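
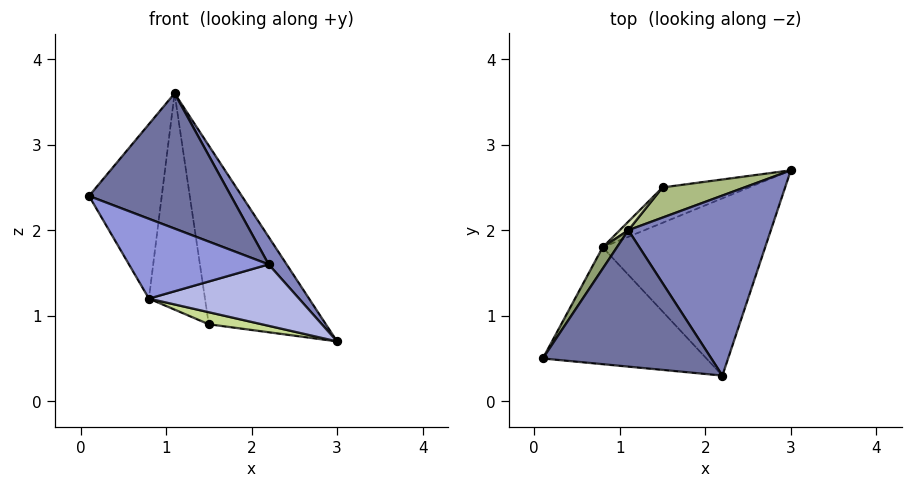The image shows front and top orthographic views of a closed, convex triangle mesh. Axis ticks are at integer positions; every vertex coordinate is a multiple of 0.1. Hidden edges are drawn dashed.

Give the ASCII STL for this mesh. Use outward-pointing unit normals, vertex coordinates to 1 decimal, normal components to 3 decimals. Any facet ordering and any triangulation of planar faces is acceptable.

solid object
 facet normal 0.199 -0.690 0.696
  outer loop
   vertex 1.1 2.0 3.6
   vertex 0.1 0.5 2.4
   vertex 2.2 0.3 1.6
  endloop
 endfacet
 facet normal 0.843 -0.081 0.532
  outer loop
   vertex 1.1 2.0 3.6
   vertex 2.2 0.3 1.6
   vertex 3.0 2.7 0.7
  endloop
 endfacet
 facet normal -0.346 -0.529 -0.775
  outer loop
   vertex 0.8 1.8 1.2
   vertex 2.2 0.3 1.6
   vertex 0.1 0.5 2.4
  endloop
 endfacet
 facet normal -0.081 -0.326 -0.942
  outer loop
   vertex 0.8 1.8 1.2
   vertex 3.0 2.7 0.7
   vertex 2.2 0.3 1.6
  endloop
 endfacet
 facet normal -0.853 0.518 0.063
  outer loop
   vertex 0.8 1.8 1.2
   vertex 0.1 0.5 2.4
   vertex 1.1 2.0 3.6
  endloop
 endfacet
 facet normal -0.109 0.980 0.165
  outer loop
   vertex 1.5 2.5 0.9
   vertex 1.1 2.0 3.6
   vertex 3.0 2.7 0.7
  endloop
 endfacet
 facet normal -0.083 -0.321 -0.943
  outer loop
   vertex 1.5 2.5 0.9
   vertex 3.0 2.7 0.7
   vertex 0.8 1.8 1.2
  endloop
 endfacet
 facet normal -0.701 0.713 0.028
  outer loop
   vertex 1.5 2.5 0.9
   vertex 0.8 1.8 1.2
   vertex 1.1 2.0 3.6
  endloop
 endfacet
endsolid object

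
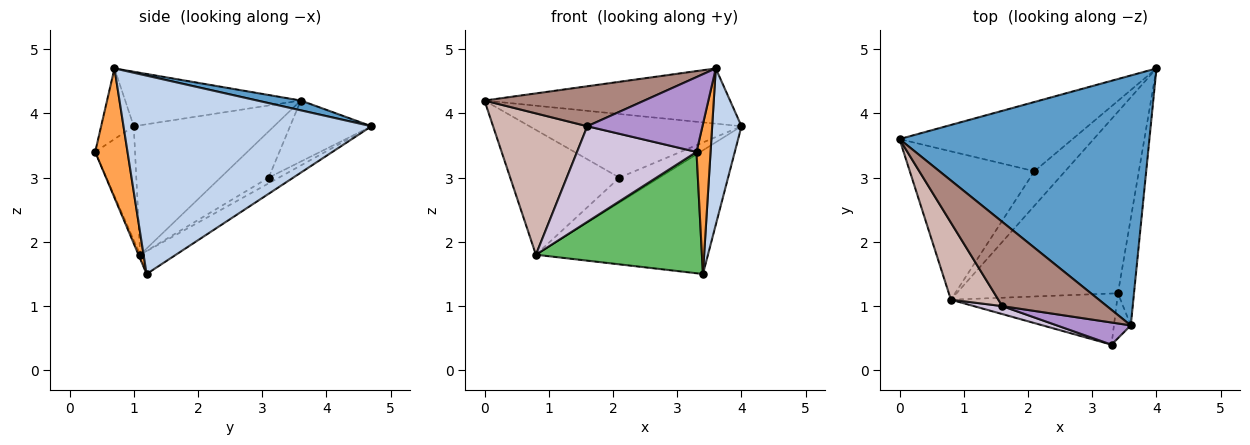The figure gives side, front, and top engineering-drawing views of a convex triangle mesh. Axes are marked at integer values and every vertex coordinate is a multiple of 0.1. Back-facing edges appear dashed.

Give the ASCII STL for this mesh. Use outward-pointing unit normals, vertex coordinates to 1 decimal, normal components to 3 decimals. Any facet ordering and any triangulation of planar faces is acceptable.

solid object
 facet normal 0.038 0.216 0.976
  outer loop
   vertex 3.6 0.7 4.7
   vertex 4.0 4.7 3.8
   vertex 0.0 3.6 4.2
  endloop
 endfacet
 facet normal 0.990 -0.117 -0.080
  outer loop
   vertex 3.6 0.7 4.7
   vertex 3.4 1.2 1.5
   vertex 4.0 4.7 3.8
  endloop
 endfacet
 facet normal 0.911 -0.396 -0.119
  outer loop
   vertex 3.6 0.7 4.7
   vertex 3.3 0.4 3.4
   vertex 3.4 1.2 1.5
  endloop
 endfacet
 facet normal -0.116 0.559 -0.821
  outer loop
   vertex 0.8 1.1 1.8
   vertex 4.0 4.7 3.8
   vertex 3.4 1.2 1.5
  endloop
 endfacet
 facet normal -0.009 -0.921 -0.388
  outer loop
   vertex 0.8 1.1 1.8
   vertex 3.4 1.2 1.5
   vertex 3.3 0.4 3.4
  endloop
 endfacet
 facet normal -0.251 0.655 -0.713
  outer loop
   vertex 2.1 3.1 3.0
   vertex 0.0 3.6 4.2
   vertex 4.0 4.7 3.8
  endloop
 endfacet
 facet normal -0.273 0.619 -0.736
  outer loop
   vertex 2.1 3.1 3.0
   vertex 0.8 1.1 1.8
   vertex 0.0 3.6 4.2
  endloop
 endfacet
 facet normal -0.149 0.578 -0.802
  outer loop
   vertex 2.1 3.1 3.0
   vertex 4.0 4.7 3.8
   vertex 0.8 1.1 1.8
  endloop
 endfacet
 facet normal -0.262 -0.925 0.274
  outer loop
   vertex 1.6 1.0 3.8
   vertex 3.3 0.4 3.4
   vertex 3.6 0.7 4.7
  endloop
 endfacet
 facet normal -0.315 -0.946 0.079
  outer loop
   vertex 1.6 1.0 3.8
   vertex 0.8 1.1 1.8
   vertex 3.3 0.4 3.4
  endloop
 endfacet
 facet normal -0.426 -0.388 0.817
  outer loop
   vertex 1.6 1.0 3.8
   vertex 3.6 0.7 4.7
   vertex 0.0 3.6 4.2
  endloop
 endfacet
 facet normal -0.794 -0.533 0.291
  outer loop
   vertex 1.6 1.0 3.8
   vertex 0.0 3.6 4.2
   vertex 0.8 1.1 1.8
  endloop
 endfacet
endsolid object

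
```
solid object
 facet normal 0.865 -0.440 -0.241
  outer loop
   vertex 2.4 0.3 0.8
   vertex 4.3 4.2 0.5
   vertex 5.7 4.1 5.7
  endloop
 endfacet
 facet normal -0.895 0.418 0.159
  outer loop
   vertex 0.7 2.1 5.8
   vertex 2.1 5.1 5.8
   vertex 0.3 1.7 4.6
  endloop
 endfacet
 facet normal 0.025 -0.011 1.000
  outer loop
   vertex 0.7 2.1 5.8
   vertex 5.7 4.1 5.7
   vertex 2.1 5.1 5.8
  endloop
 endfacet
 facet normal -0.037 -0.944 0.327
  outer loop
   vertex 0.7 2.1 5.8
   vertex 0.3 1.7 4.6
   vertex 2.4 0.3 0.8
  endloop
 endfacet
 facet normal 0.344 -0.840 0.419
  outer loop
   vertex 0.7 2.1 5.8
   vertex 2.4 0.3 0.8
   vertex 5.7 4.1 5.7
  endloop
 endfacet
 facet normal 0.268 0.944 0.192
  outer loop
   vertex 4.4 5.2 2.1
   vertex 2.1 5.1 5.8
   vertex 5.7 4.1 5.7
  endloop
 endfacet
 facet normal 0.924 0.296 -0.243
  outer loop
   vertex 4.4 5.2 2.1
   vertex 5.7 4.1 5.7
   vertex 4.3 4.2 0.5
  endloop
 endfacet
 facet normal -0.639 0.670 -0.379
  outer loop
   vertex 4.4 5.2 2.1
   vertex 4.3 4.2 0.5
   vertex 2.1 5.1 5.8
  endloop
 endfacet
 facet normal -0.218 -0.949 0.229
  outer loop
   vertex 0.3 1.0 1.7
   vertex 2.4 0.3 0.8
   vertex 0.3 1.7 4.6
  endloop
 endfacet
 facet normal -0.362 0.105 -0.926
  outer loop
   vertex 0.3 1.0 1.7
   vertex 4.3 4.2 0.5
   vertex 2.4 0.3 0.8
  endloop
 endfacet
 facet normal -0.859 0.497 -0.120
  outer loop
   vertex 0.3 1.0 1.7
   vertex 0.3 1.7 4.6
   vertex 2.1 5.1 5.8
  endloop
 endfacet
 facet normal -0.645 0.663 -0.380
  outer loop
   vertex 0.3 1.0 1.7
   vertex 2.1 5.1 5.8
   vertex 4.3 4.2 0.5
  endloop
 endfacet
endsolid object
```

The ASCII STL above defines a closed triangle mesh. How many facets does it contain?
12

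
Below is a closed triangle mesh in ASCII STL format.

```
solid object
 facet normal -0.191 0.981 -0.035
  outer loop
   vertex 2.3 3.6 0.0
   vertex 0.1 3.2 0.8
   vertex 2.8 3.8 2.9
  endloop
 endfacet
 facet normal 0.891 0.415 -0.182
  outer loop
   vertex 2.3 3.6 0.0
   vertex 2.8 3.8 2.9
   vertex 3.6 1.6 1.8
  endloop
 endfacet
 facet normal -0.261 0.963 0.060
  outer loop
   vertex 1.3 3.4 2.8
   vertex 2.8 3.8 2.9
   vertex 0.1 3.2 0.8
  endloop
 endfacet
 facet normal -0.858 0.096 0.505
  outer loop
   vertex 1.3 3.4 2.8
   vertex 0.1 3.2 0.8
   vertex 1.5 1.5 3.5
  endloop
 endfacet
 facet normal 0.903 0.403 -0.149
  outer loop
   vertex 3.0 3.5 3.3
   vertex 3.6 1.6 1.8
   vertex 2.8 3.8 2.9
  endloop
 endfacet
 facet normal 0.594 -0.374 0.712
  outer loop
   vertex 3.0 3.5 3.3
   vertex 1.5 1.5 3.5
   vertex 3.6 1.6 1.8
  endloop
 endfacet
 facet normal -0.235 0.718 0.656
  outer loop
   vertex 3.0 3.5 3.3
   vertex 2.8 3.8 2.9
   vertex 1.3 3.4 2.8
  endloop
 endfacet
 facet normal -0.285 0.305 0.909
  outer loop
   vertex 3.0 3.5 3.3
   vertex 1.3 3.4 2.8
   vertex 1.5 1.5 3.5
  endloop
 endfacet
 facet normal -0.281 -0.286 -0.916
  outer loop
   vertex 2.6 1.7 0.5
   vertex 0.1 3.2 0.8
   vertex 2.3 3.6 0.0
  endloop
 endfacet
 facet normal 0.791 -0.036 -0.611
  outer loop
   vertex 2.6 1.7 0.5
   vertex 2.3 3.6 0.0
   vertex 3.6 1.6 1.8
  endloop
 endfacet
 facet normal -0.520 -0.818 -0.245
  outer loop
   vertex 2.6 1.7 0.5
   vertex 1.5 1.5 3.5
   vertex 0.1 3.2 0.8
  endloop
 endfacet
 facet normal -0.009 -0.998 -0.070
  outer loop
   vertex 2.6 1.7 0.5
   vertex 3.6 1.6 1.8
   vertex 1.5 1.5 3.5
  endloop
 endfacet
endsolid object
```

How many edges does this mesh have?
18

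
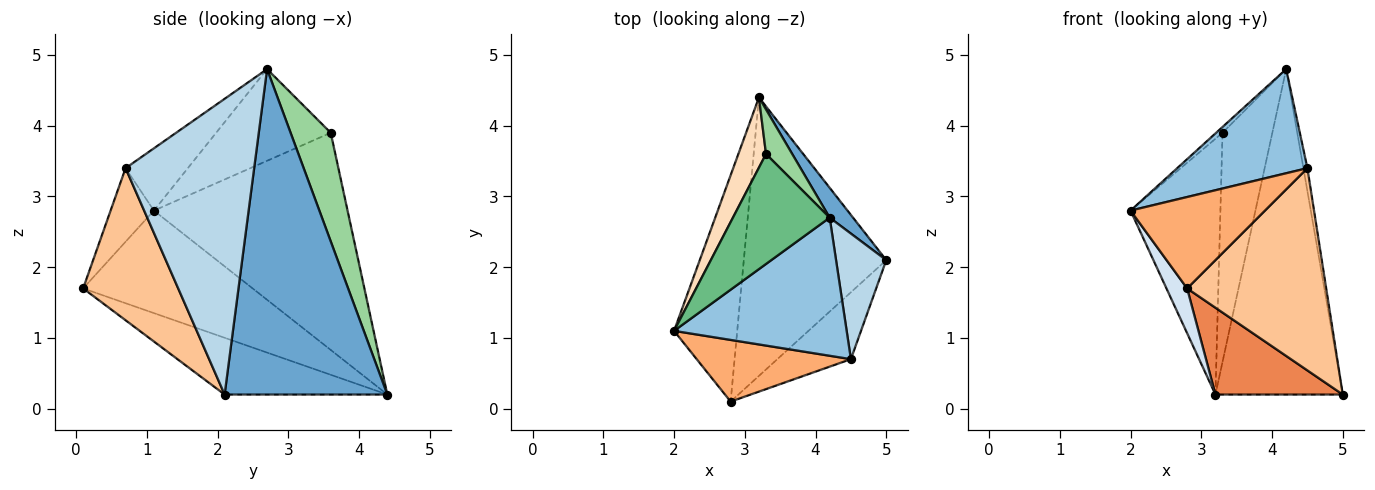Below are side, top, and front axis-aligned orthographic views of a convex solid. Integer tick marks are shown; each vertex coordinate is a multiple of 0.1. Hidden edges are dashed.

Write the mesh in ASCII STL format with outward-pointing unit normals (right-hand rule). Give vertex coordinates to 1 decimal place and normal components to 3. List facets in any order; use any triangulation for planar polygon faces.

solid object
 facet normal 0.786 0.615 0.056
  outer loop
   vertex 4.2 2.7 4.8
   vertex 5.0 2.1 0.2
   vertex 3.2 4.4 0.2
  endloop
 endfacet
 facet normal -0.277 -0.579 0.767
  outer loop
   vertex 4.5 0.7 3.4
   vertex 4.2 2.7 4.8
   vertex 2.0 1.1 2.8
  endloop
 endfacet
 facet normal 0.985 0.031 0.167
  outer loop
   vertex 4.5 0.7 3.4
   vertex 5.0 2.1 0.2
   vertex 4.2 2.7 4.8
  endloop
 endfacet
 facet normal -0.847 -0.103 -0.522
  outer loop
   vertex 2.8 0.1 1.7
   vertex 2.0 1.1 2.8
   vertex 3.2 4.4 0.2
  endloop
 endfacet
 facet normal -0.355 -0.278 -0.892
  outer loop
   vertex 2.8 0.1 1.7
   vertex 3.2 4.4 0.2
   vertex 5.0 2.1 0.2
  endloop
 endfacet
 facet normal -0.258 -0.801 0.541
  outer loop
   vertex 2.8 0.1 1.7
   vertex 4.5 0.7 3.4
   vertex 2.0 1.1 2.8
  endloop
 endfacet
 facet normal 0.544 -0.796 -0.263
  outer loop
   vertex 2.8 0.1 1.7
   vertex 5.0 2.1 0.2
   vertex 4.5 0.7 3.4
  endloop
 endfacet
 facet normal -0.901 0.418 0.115
  outer loop
   vertex 3.3 3.6 3.9
   vertex 3.2 4.4 0.2
   vertex 2.0 1.1 2.8
  endloop
 endfacet
 facet normal -0.687 0.038 0.725
  outer loop
   vertex 3.3 3.6 3.9
   vertex 2.0 1.1 2.8
   vertex 4.2 2.7 4.8
  endloop
 endfacet
 facet normal 0.620 0.770 0.150
  outer loop
   vertex 3.3 3.6 3.9
   vertex 4.2 2.7 4.8
   vertex 3.2 4.4 0.2
  endloop
 endfacet
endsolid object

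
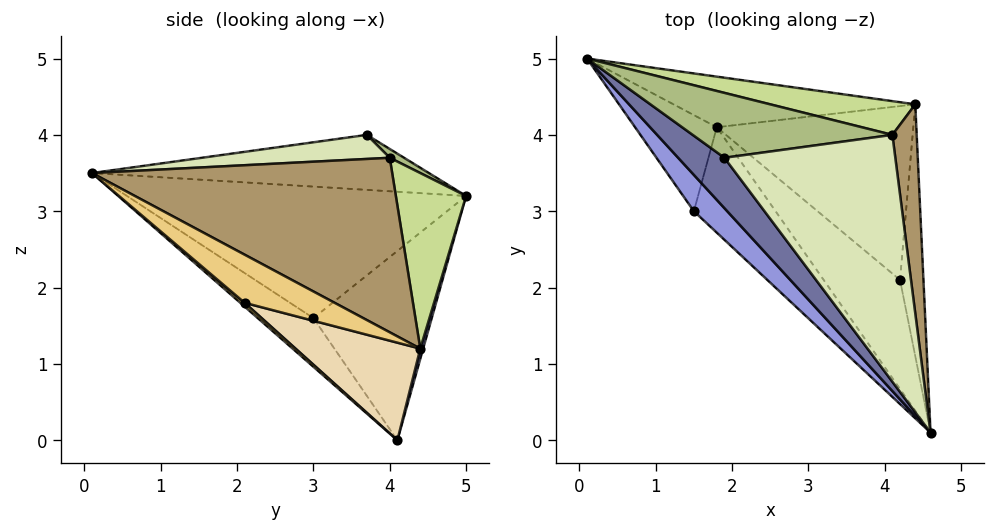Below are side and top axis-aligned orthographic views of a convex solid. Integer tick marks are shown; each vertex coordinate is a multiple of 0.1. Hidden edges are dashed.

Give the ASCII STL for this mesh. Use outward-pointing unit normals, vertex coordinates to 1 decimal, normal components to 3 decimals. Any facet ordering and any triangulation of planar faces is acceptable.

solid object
 facet normal -0.638 -0.553 0.537
  outer loop
   vertex 1.9 3.7 4.0
   vertex 0.1 5.0 3.2
   vertex 4.6 0.1 3.5
  endloop
 endfacet
 facet normal 0.011 0.964 -0.265
  outer loop
   vertex 4.4 4.4 1.2
   vertex 1.8 4.1 0.0
   vertex 0.1 5.0 3.2
  endloop
 endfacet
 facet normal -0.729 -0.659 0.185
  outer loop
   vertex 1.5 3.0 1.6
   vertex 4.6 0.1 3.5
   vertex 0.1 5.0 3.2
  endloop
 endfacet
 facet normal -0.873 -0.310 -0.377
  outer loop
   vertex 1.5 3.0 1.6
   vertex 0.1 5.0 3.2
   vertex 1.8 4.1 0.0
  endloop
 endfacet
 facet normal -0.343 -0.743 -0.575
  outer loop
   vertex 1.5 3.0 1.6
   vertex 1.8 4.1 0.0
   vertex 4.6 0.1 3.5
  endloop
 endfacet
 facet normal 0.037 0.560 0.828
  outer loop
   vertex 4.1 4.0 3.7
   vertex 0.1 5.0 3.2
   vertex 1.9 3.7 4.0
  endloop
 endfacet
 facet normal 0.217 0.959 0.180
  outer loop
   vertex 4.1 4.0 3.7
   vertex 4.4 4.4 1.2
   vertex 0.1 5.0 3.2
  endloop
 endfacet
 facet normal 0.139 -0.033 0.990
  outer loop
   vertex 4.1 4.0 3.7
   vertex 1.9 3.7 4.0
   vertex 4.6 0.1 3.5
  endloop
 endfacet
 facet normal 0.983 0.119 0.137
  outer loop
   vertex 4.1 4.0 3.7
   vertex 4.6 0.1 3.5
   vertex 4.4 4.4 1.2
  endloop
 endfacet
 facet normal 0.038 -0.643 -0.765
  outer loop
   vertex 4.2 2.1 1.8
   vertex 4.6 0.1 3.5
   vertex 1.8 4.1 0.0
  endloop
 endfacet
 facet normal 0.883 -0.189 -0.430
  outer loop
   vertex 4.2 2.1 1.8
   vertex 4.4 4.4 1.2
   vertex 4.6 0.1 3.5
  endloop
 endfacet
 facet normal 0.429 -0.263 -0.864
  outer loop
   vertex 4.2 2.1 1.8
   vertex 1.8 4.1 0.0
   vertex 4.4 4.4 1.2
  endloop
 endfacet
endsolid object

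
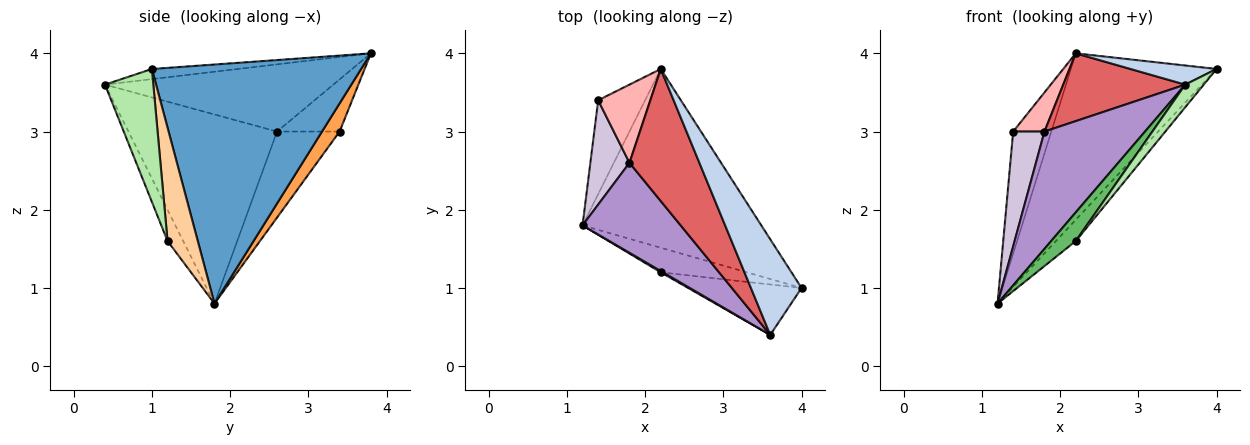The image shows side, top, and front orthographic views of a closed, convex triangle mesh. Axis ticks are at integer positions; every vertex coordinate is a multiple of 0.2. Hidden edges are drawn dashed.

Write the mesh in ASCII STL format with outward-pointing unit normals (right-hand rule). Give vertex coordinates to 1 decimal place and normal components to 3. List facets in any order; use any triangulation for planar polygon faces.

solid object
 facet normal 0.699 0.487 -0.523
  outer loop
   vertex 2.2 3.8 4.0
   vertex 4.0 1.0 3.8
   vertex 1.2 1.8 0.8
  endloop
 endfacet
 facet normal -0.192 -0.192 0.962
  outer loop
   vertex 3.6 0.4 3.6
   vertex 4.0 1.0 3.8
   vertex 2.2 3.8 4.0
  endloop
 endfacet
 facet normal 0.344 0.744 -0.573
  outer loop
   vertex 1.4 3.4 3.0
   vertex 2.2 3.8 4.0
   vertex 1.2 1.8 0.8
  endloop
 endfacet
 facet normal 0.706 0.463 -0.536
  outer loop
   vertex 2.2 1.2 1.6
   vertex 1.2 1.8 0.8
   vertex 4.0 1.0 3.8
  endloop
 endfacet
 facet normal -0.536 -0.843 0.038
  outer loop
   vertex 2.2 1.2 1.6
   vertex 3.6 0.4 3.6
   vertex 1.2 1.8 0.8
  endloop
 endfacet
 facet normal 0.731 -0.279 -0.623
  outer loop
   vertex 2.2 1.2 1.6
   vertex 4.0 1.0 3.8
   vertex 3.6 0.4 3.6
  endloop
 endfacet
 facet normal -0.650 -0.347 0.676
  outer loop
   vertex 1.8 2.6 3.0
   vertex 3.6 0.4 3.6
   vertex 2.2 3.8 4.0
  endloop
 endfacet
 facet normal -0.667 -0.333 0.667
  outer loop
   vertex 1.8 2.6 3.0
   vertex 2.2 3.8 4.0
   vertex 1.4 3.4 3.0
  endloop
 endfacet
 facet normal -0.761 -0.515 0.395
  outer loop
   vertex 1.8 2.6 3.0
   vertex 1.2 1.8 0.8
   vertex 3.6 0.4 3.6
  endloop
 endfacet
 facet normal -0.829 -0.414 0.377
  outer loop
   vertex 1.8 2.6 3.0
   vertex 1.4 3.4 3.0
   vertex 1.2 1.8 0.8
  endloop
 endfacet
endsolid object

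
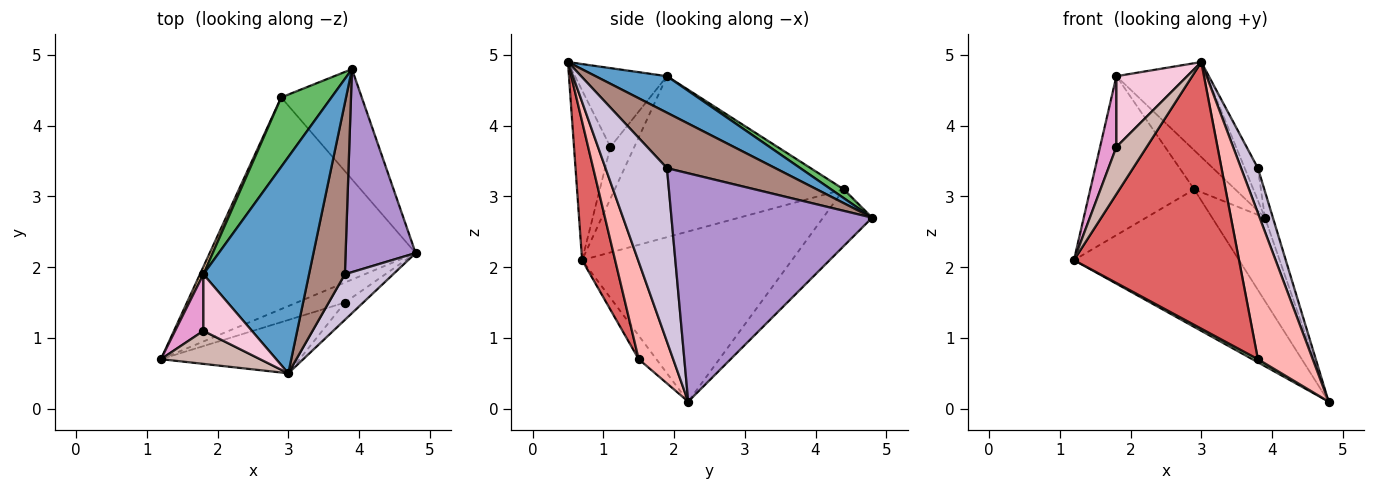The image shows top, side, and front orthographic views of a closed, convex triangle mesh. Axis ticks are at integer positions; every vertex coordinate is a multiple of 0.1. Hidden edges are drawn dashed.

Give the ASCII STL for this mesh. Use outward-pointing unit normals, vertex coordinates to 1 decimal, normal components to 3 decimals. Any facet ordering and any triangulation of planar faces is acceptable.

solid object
 facet normal 0.302 0.383 0.873
  outer loop
   vertex 1.8 1.9 4.7
   vertex 3.0 0.5 4.9
   vertex 3.9 4.8 2.7
  endloop
 endfacet
 facet normal -0.570 0.448 -0.689
  outer loop
   vertex 2.9 4.4 3.1
   vertex 4.8 2.2 0.1
   vertex 1.2 0.7 2.1
  endloop
 endfacet
 facet normal -0.489 0.526 -0.696
  outer loop
   vertex 2.9 4.4 3.1
   vertex 3.9 4.8 2.7
   vertex 4.8 2.2 0.1
  endloop
 endfacet
 facet normal -0.910 0.413 0.019
  outer loop
   vertex 2.9 4.4 3.1
   vertex 1.2 0.7 2.1
   vertex 1.8 1.9 4.7
  endloop
 endfacet
 facet normal 0.151 0.485 0.861
  outer loop
   vertex 2.9 4.4 3.1
   vertex 1.8 1.9 4.7
   vertex 3.9 4.8 2.7
  endloop
 endfacet
 facet normal -0.436 -0.139 -0.889
  outer loop
   vertex 3.8 1.5 0.7
   vertex 1.2 0.7 2.1
   vertex 4.8 2.2 0.1
  endloop
 endfacet
 facet normal 0.192 -0.962 -0.192
  outer loop
   vertex 3.8 1.5 0.7
   vertex 3.0 0.5 4.9
   vertex 1.2 0.7 2.1
  endloop
 endfacet
 facet normal 0.530 -0.842 -0.100
  outer loop
   vertex 3.8 1.5 0.7
   vertex 4.8 2.2 0.1
   vertex 3.0 0.5 4.9
  endloop
 endfacet
 facet normal 0.955 0.038 0.293
  outer loop
   vertex 3.8 1.9 3.4
   vertex 4.8 2.2 0.1
   vertex 3.9 4.8 2.7
  endloop
 endfacet
 facet normal 0.932 -0.255 0.259
  outer loop
   vertex 3.8 1.9 3.4
   vertex 3.0 0.5 4.9
   vertex 4.8 2.2 0.1
  endloop
 endfacet
 facet normal 0.835 0.102 0.540
  outer loop
   vertex 3.8 1.9 3.4
   vertex 3.9 4.8 2.7
   vertex 3.0 0.5 4.9
  endloop
 endfacet
 facet normal -0.701 -0.584 0.409
  outer loop
   vertex 1.8 1.1 3.7
   vertex 1.2 0.7 2.1
   vertex 3.0 0.5 4.9
  endloop
 endfacet
 facet normal -0.753 -0.514 0.411
  outer loop
   vertex 1.8 1.1 3.7
   vertex 1.8 1.9 4.7
   vertex 1.2 0.7 2.1
  endloop
 endfacet
 facet normal -0.712 -0.548 0.438
  outer loop
   vertex 1.8 1.1 3.7
   vertex 3.0 0.5 4.9
   vertex 1.8 1.9 4.7
  endloop
 endfacet
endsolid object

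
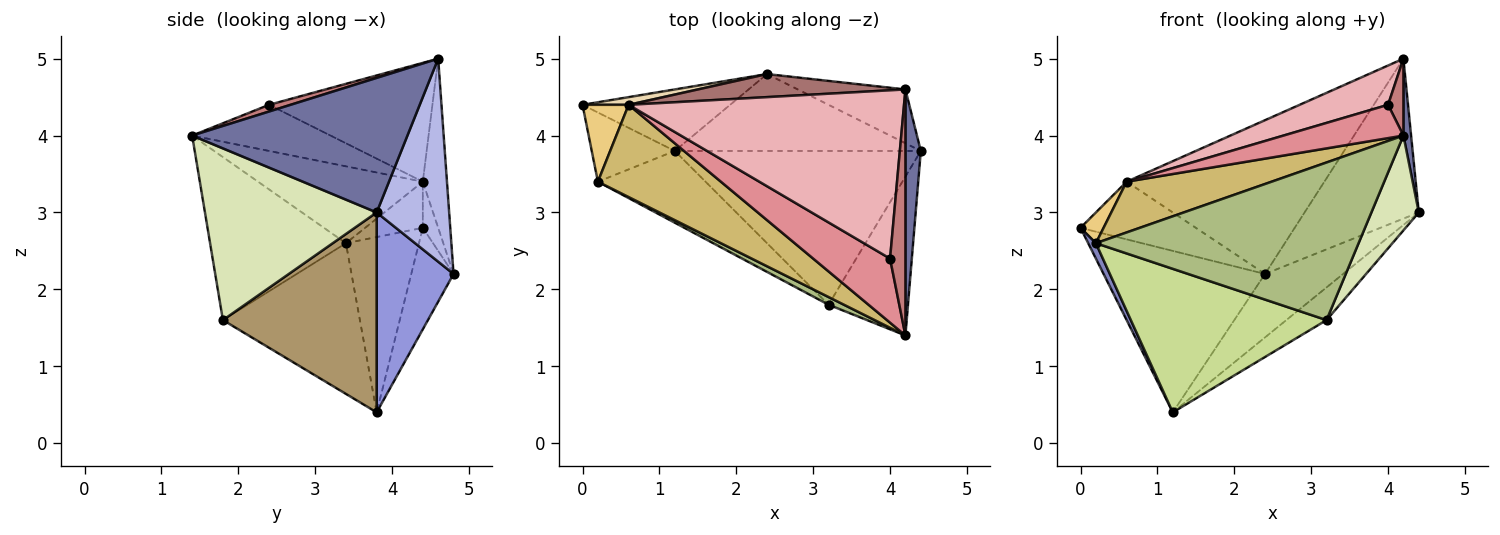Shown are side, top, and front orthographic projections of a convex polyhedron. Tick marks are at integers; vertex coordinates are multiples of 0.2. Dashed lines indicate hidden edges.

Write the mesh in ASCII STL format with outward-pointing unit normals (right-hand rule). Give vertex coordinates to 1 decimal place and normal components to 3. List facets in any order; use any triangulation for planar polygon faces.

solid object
 facet normal 0.993 -0.035 0.113
  outer loop
   vertex 4.2 4.6 5.0
   vertex 4.2 1.4 4.0
   vertex 4.4 3.8 3.0
  endloop
 endfacet
 facet normal -0.900 -0.095 -0.426
  outer loop
   vertex 0.2 3.4 2.6
   vertex 0.0 4.4 2.8
   vertex 1.2 3.8 0.4
  endloop
 endfacet
 facet normal 0.531 0.539 -0.654
  outer loop
   vertex 2.4 4.8 2.2
   vertex 4.4 3.8 3.0
   vertex 1.2 3.8 0.4
  endloop
 endfacet
 facet normal 0.515 0.812 -0.273
  outer loop
   vertex 2.4 4.8 2.2
   vertex 4.2 4.6 5.0
   vertex 4.4 3.8 3.0
  endloop
 endfacet
 facet normal -0.238 0.908 -0.346
  outer loop
   vertex 2.4 4.8 2.2
   vertex 1.2 3.8 0.4
   vertex 0.0 4.4 2.8
  endloop
 endfacet
 facet normal -0.459 -0.887 0.043
  outer loop
   vertex 3.2 1.8 1.6
   vertex 4.2 1.4 4.0
   vertex 0.2 3.4 2.6
  endloop
 endfacet
 facet normal -0.531 -0.758 -0.379
  outer loop
   vertex 3.2 1.8 1.6
   vertex 0.2 3.4 2.6
   vertex 1.2 3.8 0.4
  endloop
 endfacet
 facet normal 0.880 -0.243 -0.407
  outer loop
   vertex 3.2 1.8 1.6
   vertex 4.4 3.8 3.0
   vertex 4.2 1.4 4.0
  endloop
 endfacet
 facet normal 0.622 0.163 -0.766
  outer loop
   vertex 3.2 1.8 1.6
   vertex 1.2 3.8 0.4
   vertex 4.4 3.8 3.0
  endloop
 endfacet
 facet normal -0.480 -0.423 0.769
  outer loop
   vertex 0.6 4.4 3.4
   vertex 0.2 3.4 2.6
   vertex 4.2 1.4 4.0
  endloop
 endfacet
 facet normal -0.680 -0.272 0.680
  outer loop
   vertex 0.6 4.4 3.4
   vertex 0.0 4.4 2.8
   vertex 0.2 3.4 2.6
  endloop
 endfacet
 facet normal -0.131 0.983 0.131
  outer loop
   vertex 0.6 4.4 3.4
   vertex 2.4 4.8 2.2
   vertex 0.0 4.4 2.8
  endloop
 endfacet
 facet normal -0.120 0.982 0.147
  outer loop
   vertex 0.6 4.4 3.4
   vertex 4.2 4.6 5.0
   vertex 2.4 4.8 2.2
  endloop
 endfacet
 facet normal 0.385 -0.275 0.881
  outer loop
   vertex 4.0 2.4 4.4
   vertex 4.2 1.4 4.0
   vertex 4.2 4.6 5.0
  endloop
 endfacet
 facet normal -0.470 -0.407 0.783
  outer loop
   vertex 4.0 2.4 4.4
   vertex 0.6 4.4 3.4
   vertex 4.2 1.4 4.0
  endloop
 endfacet
 facet normal -0.387 -0.210 0.898
  outer loop
   vertex 4.0 2.4 4.4
   vertex 4.2 4.6 5.0
   vertex 0.6 4.4 3.4
  endloop
 endfacet
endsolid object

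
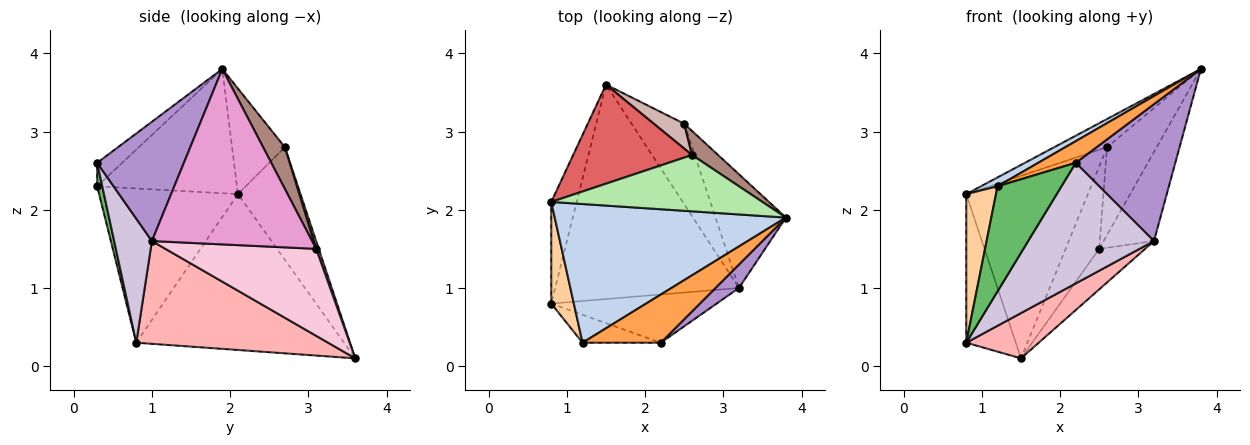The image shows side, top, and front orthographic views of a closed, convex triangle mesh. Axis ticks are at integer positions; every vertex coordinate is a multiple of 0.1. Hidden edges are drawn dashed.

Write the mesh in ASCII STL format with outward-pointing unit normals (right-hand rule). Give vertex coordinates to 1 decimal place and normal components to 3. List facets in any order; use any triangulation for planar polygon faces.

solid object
 facet normal -0.961 0.229 -0.157
  outer loop
   vertex 0.8 0.8 0.3
   vertex 0.8 2.1 2.2
   vertex 1.5 3.6 0.1
  endloop
 endfacet
 facet normal -0.473 -0.056 0.879
  outer loop
   vertex 1.2 0.3 2.3
   vertex 3.8 1.9 3.8
   vertex 0.8 2.1 2.2
  endloop
 endfacet
 facet normal -0.264 -0.396 0.880
  outer loop
   vertex 1.2 0.3 2.3
   vertex 2.2 0.3 2.6
   vertex 3.8 1.9 3.8
  endloop
 endfacet
 facet normal -0.968 -0.207 0.142
  outer loop
   vertex 1.2 0.3 2.3
   vertex 0.8 2.1 2.2
   vertex 0.8 0.8 0.3
  endloop
 endfacet
 facet normal 0.077 -0.964 -0.256
  outer loop
   vertex 1.2 0.3 2.3
   vertex 0.8 0.8 0.3
   vertex 2.2 0.3 2.6
  endloop
 endfacet
 facet normal -0.408 0.408 0.816
  outer loop
   vertex 2.6 2.7 2.8
   vertex 0.8 2.1 2.2
   vertex 3.8 1.9 3.8
  endloop
 endfacet
 facet normal -0.412 0.801 0.435
  outer loop
   vertex 2.6 2.7 2.8
   vertex 1.5 3.6 0.1
   vertex 0.8 2.1 2.2
  endloop
 endfacet
 facet normal 0.480 -0.181 -0.858
  outer loop
   vertex 3.2 1.0 1.6
   vertex 0.8 0.8 0.3
   vertex 1.5 3.6 0.1
  endloop
 endfacet
 facet normal 0.652 -0.748 0.128
  outer loop
   vertex 3.2 1.0 1.6
   vertex 3.8 1.9 3.8
   vertex 2.2 0.3 2.6
  endloop
 endfacet
 facet normal 0.268 -0.894 -0.358
  outer loop
   vertex 3.2 1.0 1.6
   vertex 2.2 0.3 2.6
   vertex 0.8 0.8 0.3
  endloop
 endfacet
 facet normal 0.389 0.888 0.243
  outer loop
   vertex 2.5 3.1 1.5
   vertex 2.6 2.7 2.8
   vertex 3.8 1.9 3.8
  endloop
 endfacet
 facet normal 0.074 0.955 0.288
  outer loop
   vertex 2.5 3.1 1.5
   vertex 1.5 3.6 0.1
   vertex 2.6 2.7 2.8
  endloop
 endfacet
 facet normal 0.891 0.280 -0.358
  outer loop
   vertex 2.5 3.1 1.5
   vertex 3.8 1.9 3.8
   vertex 3.2 1.0 1.6
  endloop
 endfacet
 facet normal 0.828 0.252 -0.501
  outer loop
   vertex 2.5 3.1 1.5
   vertex 3.2 1.0 1.6
   vertex 1.5 3.6 0.1
  endloop
 endfacet
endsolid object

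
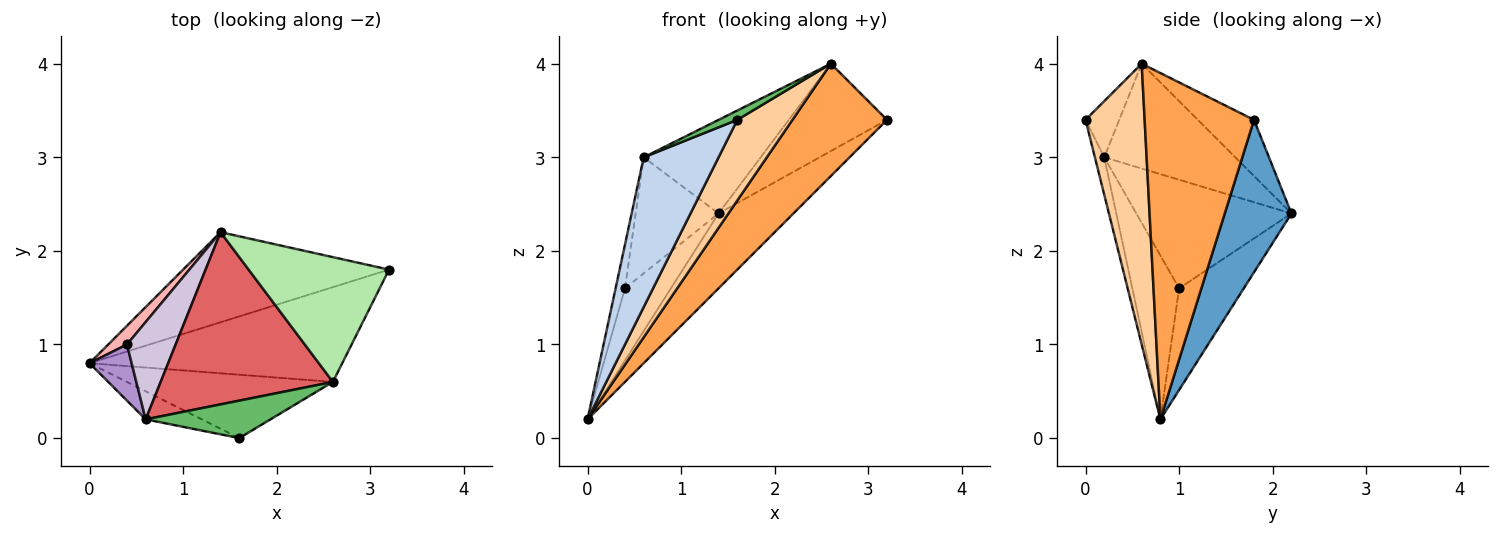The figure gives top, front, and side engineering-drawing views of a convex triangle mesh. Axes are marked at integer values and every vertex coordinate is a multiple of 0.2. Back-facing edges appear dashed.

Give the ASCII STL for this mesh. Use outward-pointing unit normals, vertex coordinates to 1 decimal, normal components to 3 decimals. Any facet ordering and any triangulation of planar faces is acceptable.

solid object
 facet normal 0.495 0.555 -0.668
  outer loop
   vertex 1.4 2.2 2.4
   vertex 3.2 1.8 3.4
   vertex 0.0 0.8 0.2
  endloop
 endfacet
 facet normal -0.122 -0.976 -0.183
  outer loop
   vertex 0.6 0.2 3.0
   vertex 0.0 0.8 0.2
   vertex 1.6 0.0 3.4
  endloop
 endfacet
 facet normal 0.662 -0.573 -0.483
  outer loop
   vertex 2.6 0.6 4.0
   vertex 0.0 0.8 0.2
   vertex 3.2 1.8 3.4
  endloop
 endfacet
 facet normal 0.644 -0.601 -0.472
  outer loop
   vertex 2.6 0.6 4.0
   vertex 1.6 0.0 3.4
   vertex 0.0 0.8 0.2
  endloop
 endfacet
 facet normal -0.400 -0.222 0.889
  outer loop
   vertex 2.6 0.6 4.0
   vertex 0.6 0.2 3.0
   vertex 1.6 0.0 3.4
  endloop
 endfacet
 facet normal -0.311 0.545 0.778
  outer loop
   vertex 2.6 0.6 4.0
   vertex 3.2 1.8 3.4
   vertex 1.4 2.2 2.4
  endloop
 endfacet
 facet normal -0.472 0.421 0.775
  outer loop
   vertex 2.6 0.6 4.0
   vertex 1.4 2.2 2.4
   vertex 0.6 0.2 3.0
  endloop
 endfacet
 facet normal -0.806 0.573 0.148
  outer loop
   vertex 0.4 1.0 1.6
   vertex 1.4 2.2 2.4
   vertex 0.0 0.8 0.2
  endloop
 endfacet
 facet normal -0.951 0.190 0.244
  outer loop
   vertex 0.4 1.0 1.6
   vertex 0.0 0.8 0.2
   vertex 0.6 0.2 3.0
  endloop
 endfacet
 facet normal -0.820 0.438 0.368
  outer loop
   vertex 0.4 1.0 1.6
   vertex 0.6 0.2 3.0
   vertex 1.4 2.2 2.4
  endloop
 endfacet
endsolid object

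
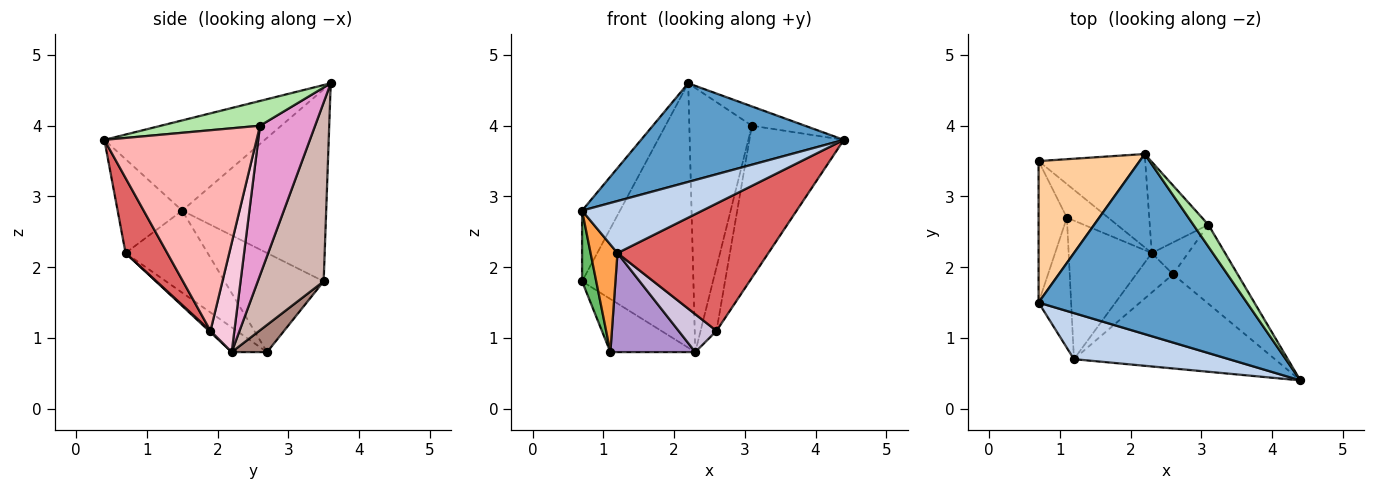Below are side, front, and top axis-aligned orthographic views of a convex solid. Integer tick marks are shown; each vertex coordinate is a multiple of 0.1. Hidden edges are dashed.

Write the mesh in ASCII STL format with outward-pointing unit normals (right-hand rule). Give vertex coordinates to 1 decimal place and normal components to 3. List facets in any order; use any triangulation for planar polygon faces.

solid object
 facet normal -0.355 -0.449 0.820
  outer loop
   vertex 2.2 3.6 4.6
   vertex 0.7 1.5 2.8
   vertex 4.4 0.4 3.8
  endloop
 endfacet
 facet normal -0.373 -0.695 0.615
  outer loop
   vertex 1.2 0.7 2.2
   vertex 4.4 0.4 3.8
   vertex 0.7 1.5 2.8
  endloop
 endfacet
 facet normal -0.889 -0.291 -0.353
  outer loop
   vertex 1.2 0.7 2.2
   vertex 0.7 1.5 2.8
   vertex 1.1 2.7 0.8
  endloop
 endfacet
 facet normal -0.862 0.227 0.454
  outer loop
   vertex 0.7 3.5 1.8
   vertex 0.7 1.5 2.8
   vertex 2.2 3.6 4.6
  endloop
 endfacet
 facet normal -0.953 -0.136 -0.272
  outer loop
   vertex 0.7 3.5 1.8
   vertex 1.1 2.7 0.8
   vertex 0.7 1.5 2.8
  endloop
 endfacet
 facet normal 0.777 0.416 0.472
  outer loop
   vertex 3.1 2.6 4.0
   vertex 2.2 3.6 4.6
   vertex 4.4 0.4 3.8
  endloop
 endfacet
 facet normal 0.217 -0.785 -0.581
  outer loop
   vertex 2.6 1.9 1.1
   vertex 4.4 0.4 3.8
   vertex 1.2 0.7 2.2
  endloop
 endfacet
 facet normal 0.820 0.508 -0.264
  outer loop
   vertex 2.6 1.9 1.1
   vertex 3.1 2.6 4.0
   vertex 4.4 0.4 3.8
  endloop
 endfacet
 facet normal -0.236 -0.565 -0.791
  outer loop
   vertex 2.3 2.2 0.8
   vertex 1.2 0.7 2.2
   vertex 1.1 2.7 0.8
  endloop
 endfacet
 facet normal 0.028 -0.693 -0.721
  outer loop
   vertex 2.3 2.2 0.8
   vertex 2.6 1.9 1.1
   vertex 1.2 0.7 2.2
  endloop
 endfacet
 facet normal 0.332 0.797 -0.505
  outer loop
   vertex 2.3 2.2 0.8
   vertex 1.1 2.7 0.8
   vertex 0.7 3.5 1.8
  endloop
 endfacet
 facet normal 0.487 0.823 -0.291
  outer loop
   vertex 2.3 2.2 0.8
   vertex 0.7 3.5 1.8
   vertex 2.2 3.6 4.6
  endloop
 endfacet
 facet normal 0.640 0.726 -0.251
  outer loop
   vertex 2.3 2.2 0.8
   vertex 2.2 3.6 4.6
   vertex 3.1 2.6 4.0
  endloop
 endfacet
 facet normal 0.802 0.535 -0.267
  outer loop
   vertex 2.3 2.2 0.8
   vertex 3.1 2.6 4.0
   vertex 2.6 1.9 1.1
  endloop
 endfacet
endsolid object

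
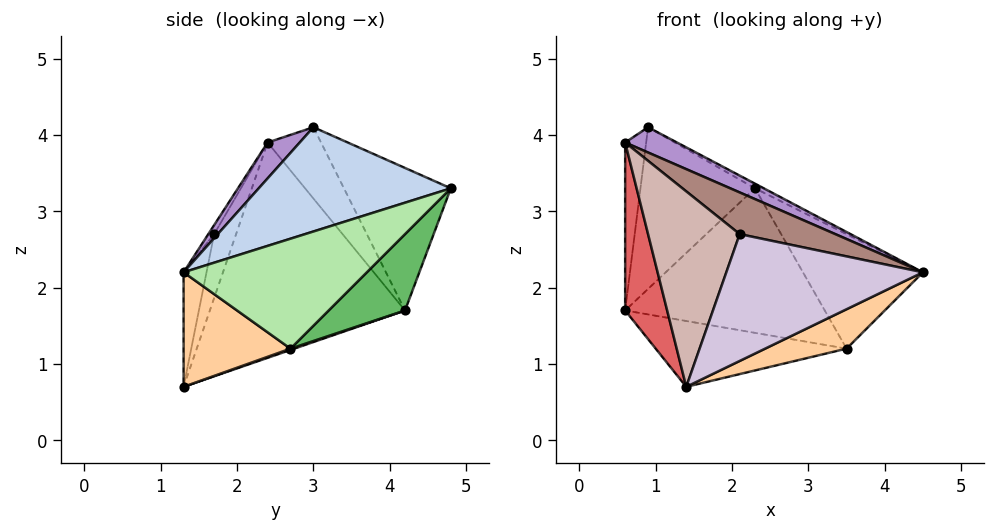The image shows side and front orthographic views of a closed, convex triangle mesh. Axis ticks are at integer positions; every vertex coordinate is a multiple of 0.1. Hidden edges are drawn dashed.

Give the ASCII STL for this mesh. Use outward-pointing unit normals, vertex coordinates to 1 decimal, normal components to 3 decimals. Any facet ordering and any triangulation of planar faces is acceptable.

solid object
 facet normal -0.622 0.666 0.411
  outer loop
   vertex 2.3 4.8 3.3
   vertex 0.6 4.2 1.7
   vertex 0.9 3.0 4.1
  endloop
 endfacet
 facet normal 0.475 0.022 0.880
  outer loop
   vertex 2.3 4.8 3.3
   vertex 0.9 3.0 4.1
   vertex 4.5 1.3 2.2
  endloop
 endfacet
 facet normal 0.007 0.328 -0.945
  outer loop
   vertex 3.5 2.7 1.2
   vertex 1.4 1.3 0.7
   vertex 0.6 4.2 1.7
  endloop
 endfacet
 facet normal 0.413 -0.315 -0.854
  outer loop
   vertex 3.5 2.7 1.2
   vertex 4.5 1.3 2.2
   vertex 1.4 1.3 0.7
  endloop
 endfacet
 facet normal 0.289 0.754 -0.590
  outer loop
   vertex 3.5 2.7 1.2
   vertex 0.6 4.2 1.7
   vertex 2.3 4.8 3.3
  endloop
 endfacet
 facet normal 0.835 0.546 -0.070
  outer loop
   vertex 3.5 2.7 1.2
   vertex 2.3 4.8 3.3
   vertex 4.5 1.3 2.2
  endloop
 endfacet
 facet normal -0.963 -0.207 -0.170
  outer loop
   vertex 0.6 2.4 3.9
   vertex 0.6 4.2 1.7
   vertex 1.4 1.3 0.7
  endloop
 endfacet
 facet normal -0.892 0.350 0.287
  outer loop
   vertex 0.6 2.4 3.9
   vertex 0.9 3.0 4.1
   vertex 0.6 4.2 1.7
  endloop
 endfacet
 facet normal 0.260 -0.420 0.869
  outer loop
   vertex 0.6 2.4 3.9
   vertex 4.5 1.3 2.2
   vertex 0.9 3.0 4.1
  endloop
 endfacet
 facet normal -0.113 -0.966 0.233
  outer loop
   vertex 2.1 1.7 2.7
   vertex 1.4 1.3 0.7
   vertex 4.5 1.3 2.2
  endloop
 endfacet
 facet normal -0.054 -0.891 0.452
  outer loop
   vertex 2.1 1.7 2.7
   vertex 4.5 1.3 2.2
   vertex 0.6 2.4 3.9
  endloop
 endfacet
 facet normal -0.225 -0.937 0.266
  outer loop
   vertex 2.1 1.7 2.7
   vertex 0.6 2.4 3.9
   vertex 1.4 1.3 0.7
  endloop
 endfacet
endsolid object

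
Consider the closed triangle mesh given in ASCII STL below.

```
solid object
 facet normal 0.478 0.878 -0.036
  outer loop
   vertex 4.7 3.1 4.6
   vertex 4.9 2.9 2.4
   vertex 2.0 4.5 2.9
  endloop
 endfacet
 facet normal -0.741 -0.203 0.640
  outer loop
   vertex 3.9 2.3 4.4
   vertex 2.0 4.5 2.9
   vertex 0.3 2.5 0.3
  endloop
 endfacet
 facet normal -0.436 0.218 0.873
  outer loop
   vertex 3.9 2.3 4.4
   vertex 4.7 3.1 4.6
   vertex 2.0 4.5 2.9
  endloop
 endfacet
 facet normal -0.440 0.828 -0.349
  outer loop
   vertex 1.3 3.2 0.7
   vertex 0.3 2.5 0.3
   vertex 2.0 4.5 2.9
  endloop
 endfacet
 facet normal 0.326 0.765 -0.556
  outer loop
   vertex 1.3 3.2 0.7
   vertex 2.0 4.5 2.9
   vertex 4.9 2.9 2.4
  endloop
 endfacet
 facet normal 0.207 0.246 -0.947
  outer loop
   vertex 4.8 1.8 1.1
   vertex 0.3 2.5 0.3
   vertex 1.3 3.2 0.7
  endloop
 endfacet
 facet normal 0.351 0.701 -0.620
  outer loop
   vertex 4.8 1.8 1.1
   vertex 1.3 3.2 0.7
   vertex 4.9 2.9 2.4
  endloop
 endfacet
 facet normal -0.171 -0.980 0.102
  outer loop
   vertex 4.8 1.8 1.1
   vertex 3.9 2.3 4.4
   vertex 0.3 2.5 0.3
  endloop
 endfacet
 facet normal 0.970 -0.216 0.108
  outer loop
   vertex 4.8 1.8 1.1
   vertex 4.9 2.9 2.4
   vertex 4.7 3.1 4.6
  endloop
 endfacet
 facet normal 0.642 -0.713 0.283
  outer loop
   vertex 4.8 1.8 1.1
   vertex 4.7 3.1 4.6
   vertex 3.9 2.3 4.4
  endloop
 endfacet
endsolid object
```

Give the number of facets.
10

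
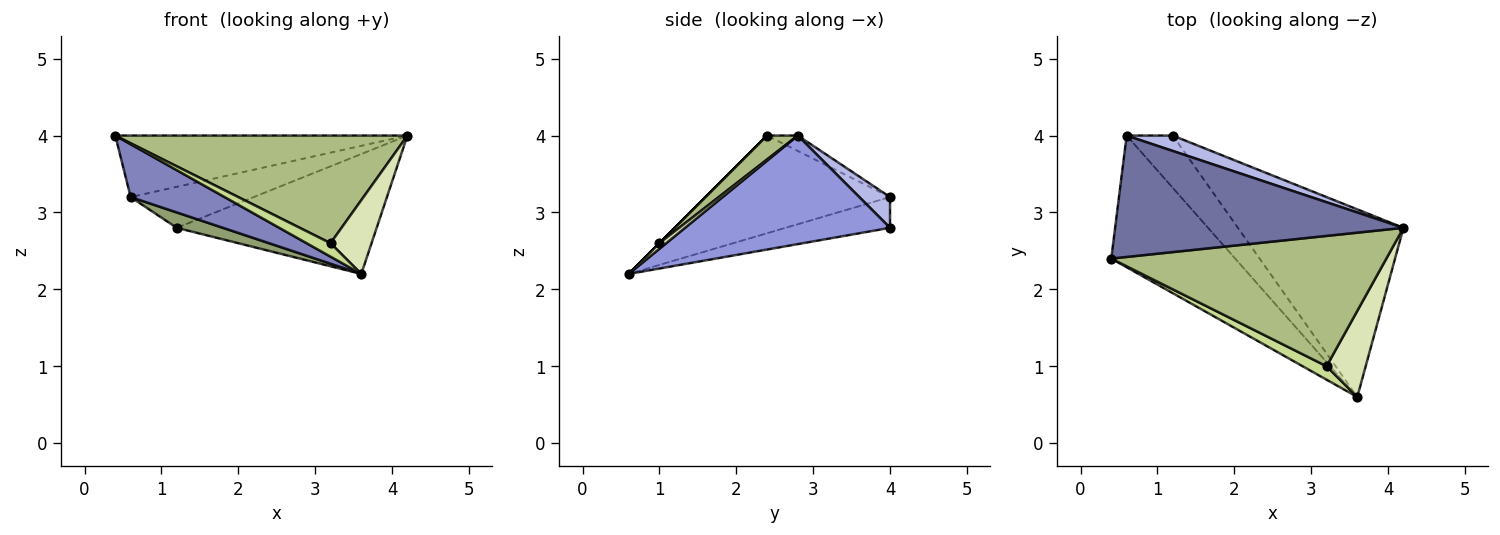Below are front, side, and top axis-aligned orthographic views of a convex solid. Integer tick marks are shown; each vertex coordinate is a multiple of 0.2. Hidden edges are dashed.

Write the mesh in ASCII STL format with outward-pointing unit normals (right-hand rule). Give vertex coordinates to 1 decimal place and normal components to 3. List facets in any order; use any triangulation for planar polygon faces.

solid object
 facet normal -0.048 0.451 0.891
  outer loop
   vertex 0.6 4.0 3.2
   vertex 0.4 2.4 4.0
   vertex 4.2 2.8 4.0
  endloop
 endfacet
 facet normal -0.590 -0.301 -0.749
  outer loop
   vertex 0.6 4.0 3.2
   vertex 3.6 0.6 2.2
   vertex 0.4 2.4 4.0
  endloop
 endfacet
 facet normal 0.484 0.471 -0.737
  outer loop
   vertex 1.2 4.0 2.8
   vertex 4.2 2.8 4.0
   vertex 3.6 0.6 2.2
  endloop
 endfacet
 facet normal 0.228 0.912 0.342
  outer loop
   vertex 1.2 4.0 2.8
   vertex 0.6 4.0 3.2
   vertex 4.2 2.8 4.0
  endloop
 endfacet
 facet normal -0.539 -0.238 -0.808
  outer loop
   vertex 1.2 4.0 2.8
   vertex 3.6 0.6 2.2
   vertex 0.6 4.0 3.2
  endloop
 endfacet
 facet normal 0.067 -0.635 0.769
  outer loop
   vertex 3.2 1.0 2.6
   vertex 4.2 2.8 4.0
   vertex 0.4 2.4 4.0
  endloop
 endfacet
 facet normal 0.000 -0.707 0.707
  outer loop
   vertex 3.2 1.0 2.6
   vertex 0.4 2.4 4.0
   vertex 3.6 0.6 2.2
  endloop
 endfacet
 facet normal 0.108 -0.647 0.755
  outer loop
   vertex 3.2 1.0 2.6
   vertex 3.6 0.6 2.2
   vertex 4.2 2.8 4.0
  endloop
 endfacet
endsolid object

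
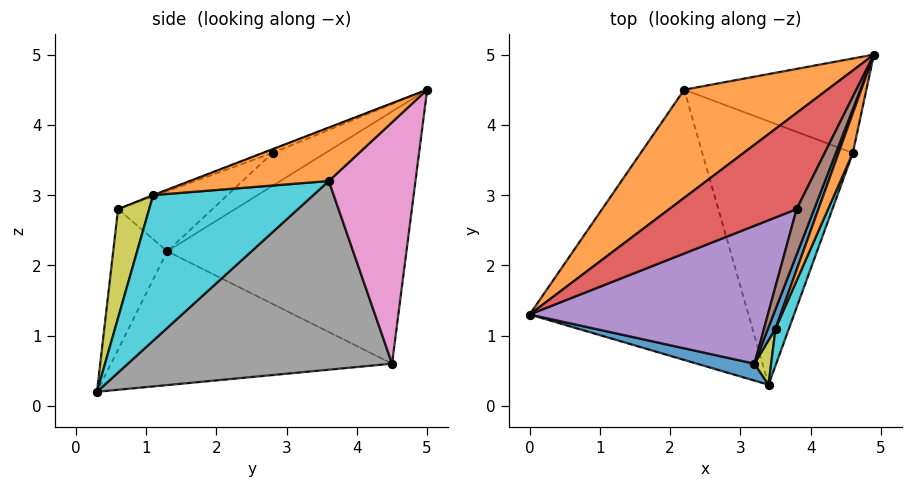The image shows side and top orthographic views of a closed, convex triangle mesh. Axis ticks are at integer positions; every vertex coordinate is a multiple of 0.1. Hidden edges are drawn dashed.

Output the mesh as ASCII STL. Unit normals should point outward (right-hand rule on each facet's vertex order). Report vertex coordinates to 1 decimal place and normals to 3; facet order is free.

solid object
 facet normal -0.230 -0.969 0.094
  outer loop
   vertex 3.2 0.6 2.8
   vertex 0.0 1.3 2.2
   vertex 3.4 0.3 0.2
  endloop
 endfacet
 facet normal -0.664 0.645 0.377
  outer loop
   vertex 2.2 4.5 0.6
   vertex 0.0 1.3 2.2
   vertex 4.9 5.0 4.5
  endloop
 endfacet
 facet normal -0.521 -0.068 -0.851
  outer loop
   vertex 2.2 4.5 0.6
   vertex 3.4 0.3 0.2
   vertex 0.0 1.3 2.2
  endloop
 endfacet
 facet normal -0.241 -0.262 0.935
  outer loop
   vertex 3.8 2.8 3.6
   vertex 4.9 5.0 4.5
   vertex 0.0 1.3 2.2
  endloop
 endfacet
 facet normal -0.235 -0.275 0.932
  outer loop
   vertex 3.8 2.8 3.6
   vertex 0.0 1.3 2.2
   vertex 3.2 0.6 2.8
  endloop
 endfacet
 facet normal -0.188 -0.290 0.938
  outer loop
   vertex 3.8 2.8 3.6
   vertex 3.2 0.6 2.8
   vertex 4.9 5.0 4.5
  endloop
 endfacet
 facet normal 0.744 0.362 -0.562
  outer loop
   vertex 4.6 3.6 3.2
   vertex 2.2 4.5 0.6
   vertex 4.9 5.0 4.5
  endloop
 endfacet
 facet normal 0.752 0.272 -0.600
  outer loop
   vertex 4.6 3.6 3.2
   vertex 3.4 0.3 0.2
   vertex 2.2 4.5 0.6
  endloop
 endfacet
 facet normal 0.827 -0.547 0.127
  outer loop
   vertex 3.5 1.1 3.0
   vertex 3.2 0.6 2.8
   vertex 3.4 0.3 0.2
  endloop
 endfacet
 facet normal 0.910 -0.407 0.084
  outer loop
   vertex 3.5 1.1 3.0
   vertex 3.4 0.3 0.2
   vertex 4.6 3.6 3.2
  endloop
 endfacet
 facet normal -0.060 -0.340 0.939
  outer loop
   vertex 3.5 1.1 3.0
   vertex 4.9 5.0 4.5
   vertex 3.2 0.6 2.8
  endloop
 endfacet
 facet normal 0.883 -0.407 0.235
  outer loop
   vertex 3.5 1.1 3.0
   vertex 4.6 3.6 3.2
   vertex 4.9 5.0 4.5
  endloop
 endfacet
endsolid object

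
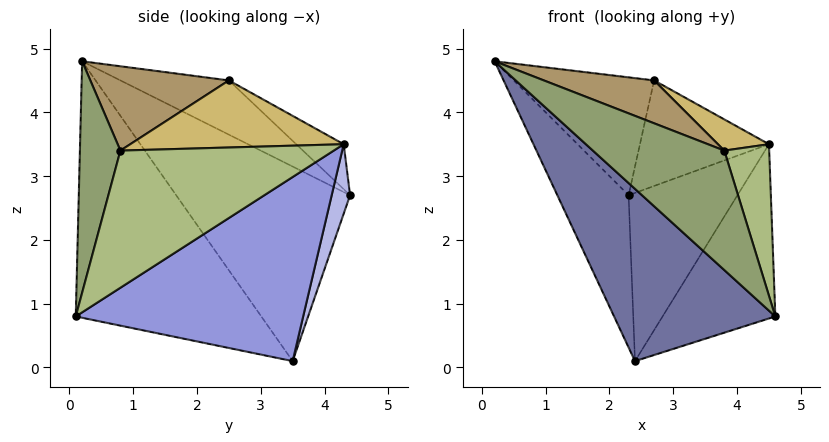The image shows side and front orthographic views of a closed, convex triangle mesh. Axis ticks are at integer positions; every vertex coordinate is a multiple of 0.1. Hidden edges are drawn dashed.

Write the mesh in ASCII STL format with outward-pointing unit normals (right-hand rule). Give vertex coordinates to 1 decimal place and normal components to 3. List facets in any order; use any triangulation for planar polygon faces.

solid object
 facet normal -0.585 -0.509 -0.631
  outer loop
   vertex 2.4 3.5 0.1
   vertex 4.6 0.1 0.8
   vertex 0.2 0.2 4.8
  endloop
 endfacet
 facet normal -0.913 0.374 -0.165
  outer loop
   vertex 2.4 3.5 0.1
   vertex 0.2 0.2 4.8
   vertex 2.3 4.4 2.7
  endloop
 endfacet
 facet normal 0.748 0.371 -0.550
  outer loop
   vertex 4.5 4.3 3.5
   vertex 4.6 0.1 0.8
   vertex 2.4 3.5 0.1
  endloop
 endfacet
 facet normal 0.158 0.935 -0.318
  outer loop
   vertex 4.5 4.3 3.5
   vertex 2.4 3.5 0.1
   vertex 2.3 4.4 2.7
  endloop
 endfacet
 facet normal 0.278 -0.903 0.329
  outer loop
   vertex 3.8 0.8 3.4
   vertex 0.2 0.2 4.8
   vertex 4.6 0.1 0.8
  endloop
 endfacet
 facet normal 0.922 -0.194 0.336
  outer loop
   vertex 3.8 0.8 3.4
   vertex 4.6 0.1 0.8
   vertex 4.5 4.3 3.5
  endloop
 endfacet
 facet normal -0.439 0.568 0.697
  outer loop
   vertex 2.7 2.5 4.5
   vertex 2.3 4.4 2.7
   vertex 0.2 0.2 4.8
  endloop
 endfacet
 facet normal -0.236 0.642 0.730
  outer loop
   vertex 2.7 2.5 4.5
   vertex 4.5 4.3 3.5
   vertex 2.3 4.4 2.7
  endloop
 endfacet
 facet normal 0.389 -0.310 0.868
  outer loop
   vertex 2.7 2.5 4.5
   vertex 0.2 0.2 4.8
   vertex 3.8 0.8 3.4
  endloop
 endfacet
 facet normal 0.584 -0.140 0.800
  outer loop
   vertex 2.7 2.5 4.5
   vertex 3.8 0.8 3.4
   vertex 4.5 4.3 3.5
  endloop
 endfacet
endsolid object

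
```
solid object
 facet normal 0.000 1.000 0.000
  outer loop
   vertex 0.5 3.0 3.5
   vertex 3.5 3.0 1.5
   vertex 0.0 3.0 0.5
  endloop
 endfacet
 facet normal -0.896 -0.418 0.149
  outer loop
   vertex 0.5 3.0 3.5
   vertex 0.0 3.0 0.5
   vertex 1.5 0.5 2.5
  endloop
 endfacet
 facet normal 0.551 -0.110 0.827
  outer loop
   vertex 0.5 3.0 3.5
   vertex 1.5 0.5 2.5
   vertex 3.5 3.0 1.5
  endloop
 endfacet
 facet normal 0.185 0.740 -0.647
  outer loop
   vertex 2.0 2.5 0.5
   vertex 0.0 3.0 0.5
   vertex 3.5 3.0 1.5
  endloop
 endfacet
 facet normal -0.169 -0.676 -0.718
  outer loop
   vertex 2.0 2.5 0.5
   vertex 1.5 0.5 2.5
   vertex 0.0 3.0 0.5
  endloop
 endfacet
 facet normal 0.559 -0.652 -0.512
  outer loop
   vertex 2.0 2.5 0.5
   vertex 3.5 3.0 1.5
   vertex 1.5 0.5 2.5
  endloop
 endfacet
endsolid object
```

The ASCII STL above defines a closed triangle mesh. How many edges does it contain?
9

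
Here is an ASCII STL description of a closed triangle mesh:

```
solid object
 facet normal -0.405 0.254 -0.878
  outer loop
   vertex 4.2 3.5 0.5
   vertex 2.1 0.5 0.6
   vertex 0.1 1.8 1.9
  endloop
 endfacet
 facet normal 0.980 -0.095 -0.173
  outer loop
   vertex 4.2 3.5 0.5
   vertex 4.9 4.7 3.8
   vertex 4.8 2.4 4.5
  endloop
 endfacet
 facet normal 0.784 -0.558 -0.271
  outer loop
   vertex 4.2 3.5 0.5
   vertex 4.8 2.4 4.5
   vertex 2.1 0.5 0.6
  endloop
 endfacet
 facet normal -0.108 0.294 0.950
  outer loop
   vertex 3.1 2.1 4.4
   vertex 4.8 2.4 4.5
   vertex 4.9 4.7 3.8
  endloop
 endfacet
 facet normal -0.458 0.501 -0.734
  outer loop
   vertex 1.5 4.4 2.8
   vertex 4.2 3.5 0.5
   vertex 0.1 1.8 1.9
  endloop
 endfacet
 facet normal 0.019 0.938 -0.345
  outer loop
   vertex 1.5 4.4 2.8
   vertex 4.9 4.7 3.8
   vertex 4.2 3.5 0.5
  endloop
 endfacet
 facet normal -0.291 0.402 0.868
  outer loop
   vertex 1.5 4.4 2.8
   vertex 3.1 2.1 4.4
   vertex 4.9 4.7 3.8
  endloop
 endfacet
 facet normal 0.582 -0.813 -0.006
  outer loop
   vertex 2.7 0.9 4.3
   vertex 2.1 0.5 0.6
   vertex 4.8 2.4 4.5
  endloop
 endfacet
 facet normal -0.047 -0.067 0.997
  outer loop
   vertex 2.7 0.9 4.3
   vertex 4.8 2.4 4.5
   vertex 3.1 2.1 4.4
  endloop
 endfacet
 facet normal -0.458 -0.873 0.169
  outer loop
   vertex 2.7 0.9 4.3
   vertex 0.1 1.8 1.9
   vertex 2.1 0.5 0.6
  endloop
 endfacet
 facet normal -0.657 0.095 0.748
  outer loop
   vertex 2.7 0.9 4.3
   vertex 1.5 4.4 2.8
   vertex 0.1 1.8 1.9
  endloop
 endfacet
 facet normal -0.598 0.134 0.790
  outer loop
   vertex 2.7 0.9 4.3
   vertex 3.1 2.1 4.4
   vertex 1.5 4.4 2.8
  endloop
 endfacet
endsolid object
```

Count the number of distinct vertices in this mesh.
8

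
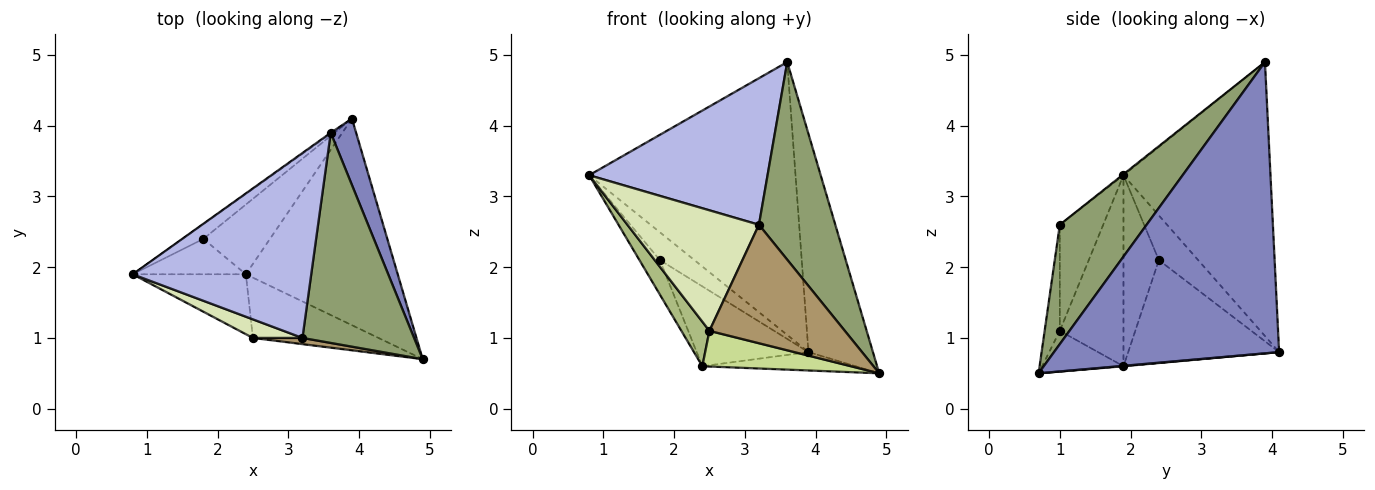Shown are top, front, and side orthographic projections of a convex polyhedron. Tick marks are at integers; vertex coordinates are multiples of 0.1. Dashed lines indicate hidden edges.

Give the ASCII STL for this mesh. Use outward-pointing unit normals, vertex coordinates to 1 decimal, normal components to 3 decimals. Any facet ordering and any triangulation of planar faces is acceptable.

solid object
 facet normal -0.580 0.814 -0.003
  outer loop
   vertex 3.6 3.9 4.9
   vertex 3.9 4.1 0.8
   vertex 0.8 1.9 3.3
  endloop
 endfacet
 facet normal 0.958 0.274 0.083
  outer loop
   vertex 3.6 3.9 4.9
   vertex 4.9 0.7 0.5
   vertex 3.9 4.1 0.8
  endloop
 endfacet
 facet normal 0.003 0.089 -0.996
  outer loop
   vertex 2.4 1.9 0.6
   vertex 3.9 4.1 0.8
   vertex 4.9 0.7 0.5
  endloop
 endfacet
 facet normal -0.004 -0.621 0.784
  outer loop
   vertex 3.2 1.0 2.6
   vertex 3.6 3.9 4.9
   vertex 0.8 1.9 3.3
  endloop
 endfacet
 facet normal 0.614 -0.541 0.575
  outer loop
   vertex 3.2 1.0 2.6
   vertex 4.9 0.7 0.5
   vertex 3.6 3.9 4.9
  endloop
 endfacet
 facet normal -0.805 -0.354 -0.477
  outer loop
   vertex 2.5 1.0 1.1
   vertex 0.8 1.9 3.3
   vertex 2.4 1.9 0.6
  endloop
 endfacet
 facet normal -0.269 -0.490 -0.829
  outer loop
   vertex 2.5 1.0 1.1
   vertex 2.4 1.9 0.6
   vertex 4.9 0.7 0.5
  endloop
 endfacet
 facet normal -0.310 -0.940 0.145
  outer loop
   vertex 2.5 1.0 1.1
   vertex 3.2 1.0 2.6
   vertex 0.8 1.9 3.3
  endloop
 endfacet
 facet normal -0.111 -0.992 0.052
  outer loop
   vertex 2.5 1.0 1.1
   vertex 4.9 0.7 0.5
   vertex 3.2 1.0 2.6
  endloop
 endfacet
 facet normal -0.709 0.622 -0.332
  outer loop
   vertex 1.8 2.4 2.1
   vertex 0.8 1.9 3.3
   vertex 3.9 4.1 0.8
  endloop
 endfacet
 facet normal -0.770 0.445 -0.457
  outer loop
   vertex 1.8 2.4 2.1
   vertex 2.4 1.9 0.6
   vertex 0.8 1.9 3.3
  endloop
 endfacet
 facet normal -0.713 0.528 -0.461
  outer loop
   vertex 1.8 2.4 2.1
   vertex 3.9 4.1 0.8
   vertex 2.4 1.9 0.6
  endloop
 endfacet
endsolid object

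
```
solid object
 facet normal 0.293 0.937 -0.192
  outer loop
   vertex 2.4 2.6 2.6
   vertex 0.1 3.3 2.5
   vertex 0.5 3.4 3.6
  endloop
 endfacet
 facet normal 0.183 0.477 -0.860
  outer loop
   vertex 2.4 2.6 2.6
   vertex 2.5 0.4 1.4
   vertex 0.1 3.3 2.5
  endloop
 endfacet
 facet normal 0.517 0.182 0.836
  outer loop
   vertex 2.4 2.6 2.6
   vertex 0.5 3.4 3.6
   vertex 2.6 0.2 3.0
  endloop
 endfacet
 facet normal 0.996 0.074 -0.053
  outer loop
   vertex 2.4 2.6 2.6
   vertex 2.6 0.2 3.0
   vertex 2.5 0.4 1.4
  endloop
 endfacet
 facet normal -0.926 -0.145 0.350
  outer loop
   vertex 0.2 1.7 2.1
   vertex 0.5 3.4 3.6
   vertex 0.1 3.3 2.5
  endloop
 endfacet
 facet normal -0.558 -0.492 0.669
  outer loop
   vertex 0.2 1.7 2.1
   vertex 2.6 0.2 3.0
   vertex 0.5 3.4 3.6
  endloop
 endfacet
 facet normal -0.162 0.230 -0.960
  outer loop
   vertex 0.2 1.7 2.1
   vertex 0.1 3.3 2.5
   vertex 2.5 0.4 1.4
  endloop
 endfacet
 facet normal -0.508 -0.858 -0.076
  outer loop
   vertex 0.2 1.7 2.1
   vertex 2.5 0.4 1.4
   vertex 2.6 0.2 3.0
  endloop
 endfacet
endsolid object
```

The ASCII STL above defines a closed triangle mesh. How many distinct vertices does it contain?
6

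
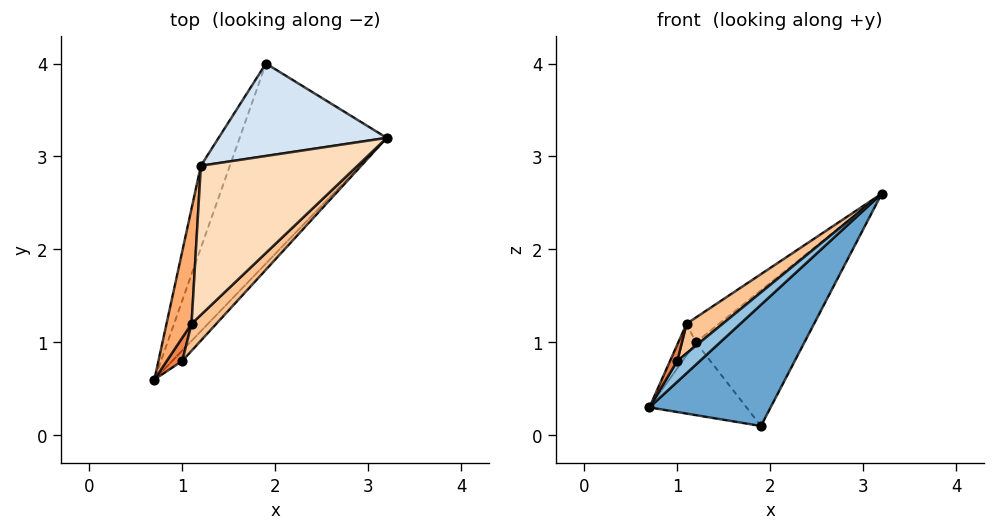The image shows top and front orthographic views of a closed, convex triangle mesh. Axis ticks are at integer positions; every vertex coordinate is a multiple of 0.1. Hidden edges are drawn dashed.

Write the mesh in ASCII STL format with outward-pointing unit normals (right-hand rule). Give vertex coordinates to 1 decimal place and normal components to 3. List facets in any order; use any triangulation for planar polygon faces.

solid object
 facet normal 0.798 -0.312 -0.515
  outer loop
   vertex 1.9 4.0 0.1
   vertex 3.2 3.2 2.6
   vertex 0.7 0.6 0.3
  endloop
 endfacet
 facet normal 0.802 -0.535 -0.267
  outer loop
   vertex 1.0 0.8 0.8
   vertex 0.7 0.6 0.3
   vertex 3.2 3.2 2.6
  endloop
 endfacet
 facet normal -0.895 0.296 -0.334
  outer loop
   vertex 1.2 2.9 1.0
   vertex 1.9 4.0 0.1
   vertex 0.7 0.6 0.3
  endloop
 endfacet
 facet normal -0.498 0.717 0.488
  outer loop
   vertex 1.2 2.9 1.0
   vertex 3.2 3.2 2.6
   vertex 1.9 4.0 0.1
  endloop
 endfacet
 facet normal -0.701 -0.409 0.584
  outer loop
   vertex 1.1 1.2 1.2
   vertex 0.7 0.6 0.3
   vertex 1.0 0.8 0.8
  endloop
 endfacet
 facet normal -0.932 0.096 0.350
  outer loop
   vertex 1.1 1.2 1.2
   vertex 1.2 2.9 1.0
   vertex 0.7 0.6 0.3
  endloop
 endfacet
 facet normal 0.245 -0.715 0.654
  outer loop
   vertex 1.1 1.2 1.2
   vertex 1.0 0.8 0.8
   vertex 3.2 3.2 2.6
  endloop
 endfacet
 facet normal -0.631 0.127 0.765
  outer loop
   vertex 1.1 1.2 1.2
   vertex 3.2 3.2 2.6
   vertex 1.2 2.9 1.0
  endloop
 endfacet
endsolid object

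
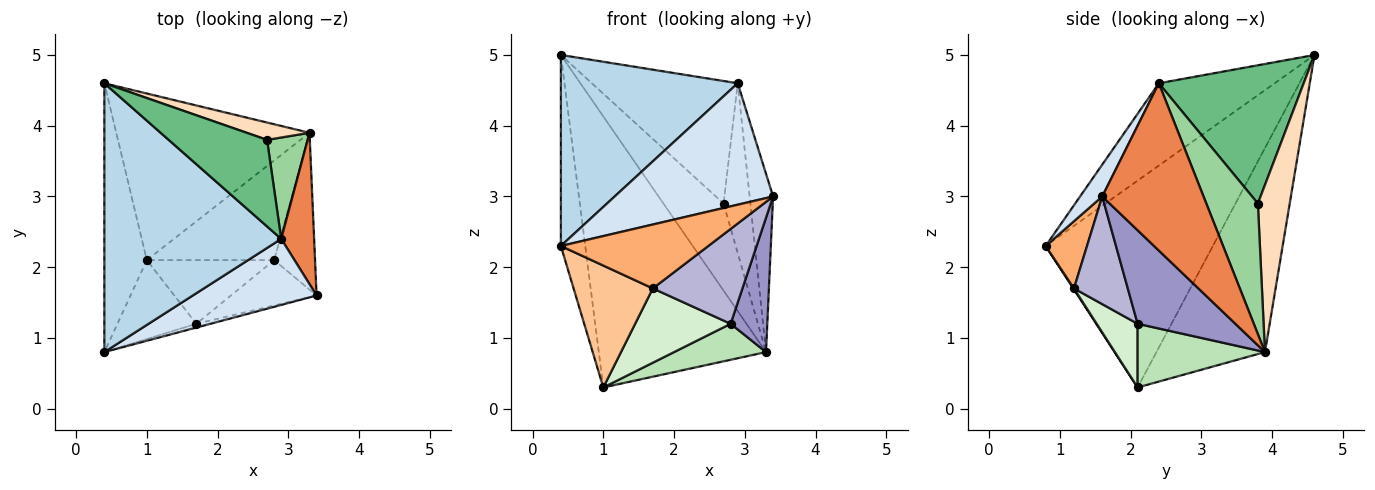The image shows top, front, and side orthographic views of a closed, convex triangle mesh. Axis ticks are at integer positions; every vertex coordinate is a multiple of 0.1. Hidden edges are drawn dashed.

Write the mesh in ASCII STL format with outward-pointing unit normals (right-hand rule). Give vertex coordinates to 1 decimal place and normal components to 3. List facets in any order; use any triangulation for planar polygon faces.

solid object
 facet normal -0.970 0.141 -0.199
  outer loop
   vertex 1.0 2.1 0.3
   vertex 0.4 0.8 2.3
   vertex 0.4 4.6 5.0
  endloop
 endfacet
 facet normal -0.484 0.746 -0.458
  outer loop
   vertex 3.3 3.9 0.8
   vertex 1.0 2.1 0.3
   vertex 0.4 4.6 5.0
  endloop
 endfacet
 facet normal -0.355 -0.542 0.762
  outer loop
   vertex 2.9 2.4 4.6
   vertex 0.4 4.6 5.0
   vertex 0.4 0.8 2.3
  endloop
 endfacet
 facet normal 0.122 -0.872 0.474
  outer loop
   vertex 2.9 2.4 4.6
   vertex 0.4 0.8 2.3
   vertex 3.4 1.6 3.0
  endloop
 endfacet
 facet normal 0.957 0.222 0.188
  outer loop
   vertex 2.9 2.4 4.6
   vertex 3.4 1.6 3.0
   vertex 3.3 3.9 0.8
  endloop
 endfacet
 facet normal 0.270 -0.961 -0.057
  outer loop
   vertex 1.7 1.2 1.7
   vertex 3.4 1.6 3.0
   vertex 0.4 0.8 2.3
  endloop
 endfacet
 facet normal 0.007 -0.839 -0.543
  outer loop
   vertex 1.7 1.2 1.7
   vertex 0.4 0.8 2.3
   vertex 1.0 2.1 0.3
  endloop
 endfacet
 facet normal 0.461 0.870 0.173
  outer loop
   vertex 2.7 3.8 2.9
   vertex 3.3 3.9 0.8
   vertex 0.4 4.6 5.0
  endloop
 endfacet
 facet normal 0.630 0.634 0.448
  outer loop
   vertex 2.7 3.8 2.9
   vertex 0.4 4.6 5.0
   vertex 2.9 2.4 4.6
  endloop
 endfacet
 facet normal 0.855 0.445 0.266
  outer loop
   vertex 2.7 3.8 2.9
   vertex 2.9 2.4 4.6
   vertex 3.3 3.9 0.8
  endloop
 endfacet
 facet normal 0.426 -0.307 -0.851
  outer loop
   vertex 2.8 2.1 1.2
   vertex 1.0 2.1 0.3
   vertex 3.3 3.9 0.8
  endloop
 endfacet
 facet normal 0.309 -0.722 -0.619
  outer loop
   vertex 2.8 2.1 1.2
   vertex 1.7 1.2 1.7
   vertex 1.0 2.1 0.3
  endloop
 endfacet
 facet normal 0.866 -0.325 -0.379
  outer loop
   vertex 2.8 2.1 1.2
   vertex 3.3 3.9 0.8
   vertex 3.4 1.6 3.0
  endloop
 endfacet
 facet normal 0.477 -0.793 -0.379
  outer loop
   vertex 2.8 2.1 1.2
   vertex 3.4 1.6 3.0
   vertex 1.7 1.2 1.7
  endloop
 endfacet
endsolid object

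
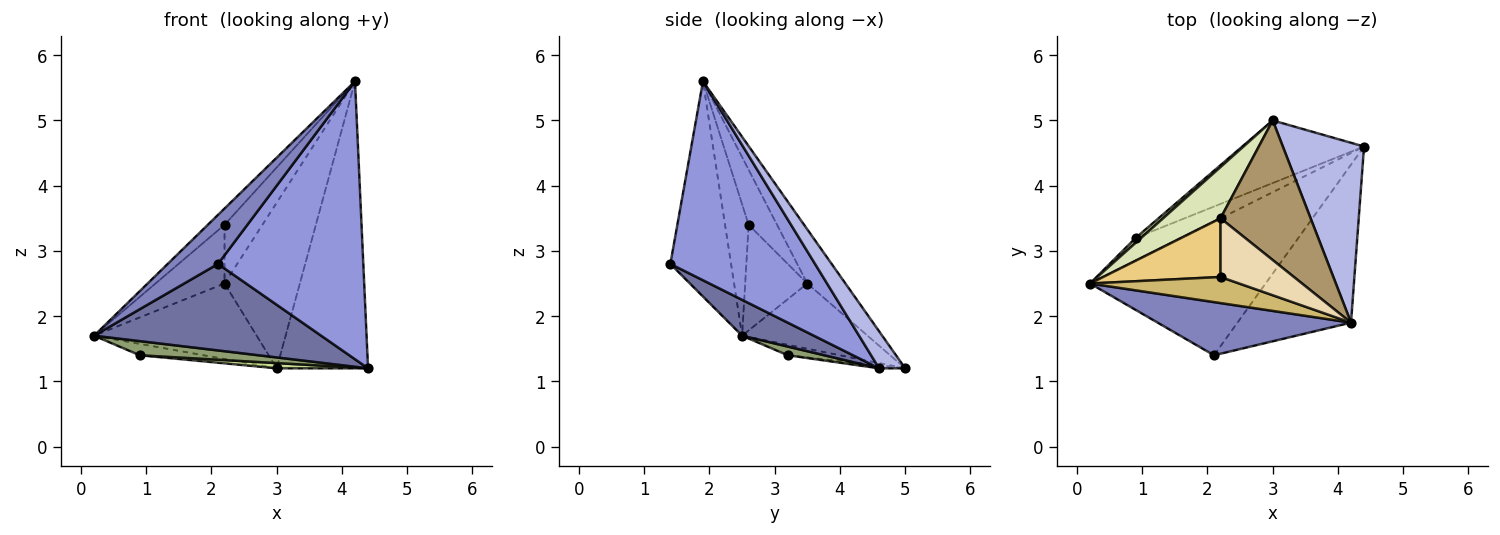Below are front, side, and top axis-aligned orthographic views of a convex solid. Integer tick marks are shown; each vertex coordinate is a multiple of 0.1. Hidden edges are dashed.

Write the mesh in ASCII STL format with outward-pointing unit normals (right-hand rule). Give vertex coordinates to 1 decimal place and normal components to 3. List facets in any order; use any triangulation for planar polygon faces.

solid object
 facet normal 0.169 -0.535 -0.828
  outer loop
   vertex 2.1 1.4 2.8
   vertex 0.2 2.5 1.7
   vertex 4.4 4.6 1.2
  endloop
 endfacet
 facet normal -0.633 -0.525 0.569
  outer loop
   vertex 2.1 1.4 2.8
   vertex 4.2 1.9 5.6
   vertex 0.2 2.5 1.7
  endloop
 endfacet
 facet normal 0.655 -0.657 -0.374
  outer loop
   vertex 2.1 1.4 2.8
   vertex 4.4 4.6 1.2
   vertex 4.2 1.9 5.6
  endloop
 endfacet
 facet normal 0.235 0.824 0.516
  outer loop
   vertex 3.0 5.0 1.2
   vertex 4.2 1.9 5.6
   vertex 4.4 4.6 1.2
  endloop
 endfacet
 facet normal 0.160 -0.520 -0.839
  outer loop
   vertex 0.9 3.2 1.4
   vertex 4.4 4.6 1.2
   vertex 0.2 2.5 1.7
  endloop
 endfacet
 facet normal -0.600 0.735 0.315
  outer loop
   vertex 0.9 3.2 1.4
   vertex 0.2 2.5 1.7
   vertex 3.0 5.0 1.2
  endloop
 endfacet
 facet normal -0.024 -0.083 -0.996
  outer loop
   vertex 0.9 3.2 1.4
   vertex 3.0 5.0 1.2
   vertex 4.4 4.6 1.2
  endloop
 endfacet
 facet normal -0.538 0.697 0.474
  outer loop
   vertex 2.2 3.5 2.5
   vertex 3.0 5.0 1.2
   vertex 0.2 2.5 1.7
  endloop
 endfacet
 facet normal -0.361 0.713 0.601
  outer loop
   vertex 2.2 3.5 2.5
   vertex 4.2 1.9 5.6
   vertex 3.0 5.0 1.2
  endloop
 endfacet
 facet normal -0.599 0.425 0.679
  outer loop
   vertex 2.2 2.6 3.4
   vertex 0.2 2.5 1.7
   vertex 4.2 1.9 5.6
  endloop
 endfacet
 facet normal -0.537 0.597 0.597
  outer loop
   vertex 2.2 2.6 3.4
   vertex 2.2 3.5 2.5
   vertex 0.2 2.5 1.7
  endloop
 endfacet
 facet normal -0.469 0.625 0.625
  outer loop
   vertex 2.2 2.6 3.4
   vertex 4.2 1.9 5.6
   vertex 2.2 3.5 2.5
  endloop
 endfacet
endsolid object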